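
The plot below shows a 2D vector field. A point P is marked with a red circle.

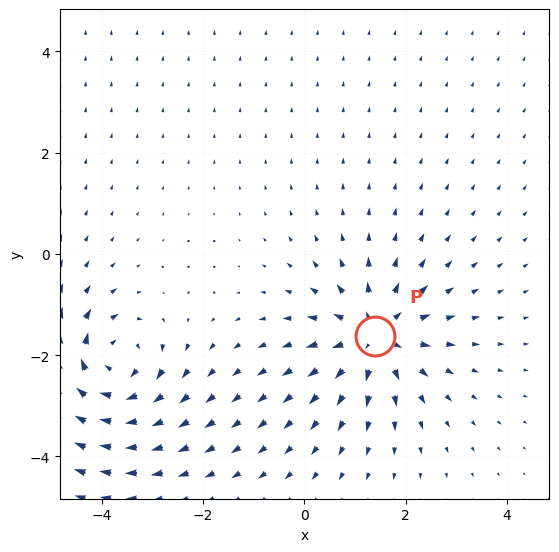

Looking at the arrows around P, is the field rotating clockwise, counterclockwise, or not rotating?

Near P at (1.4, -1.6) the arrows show no circulation. The curl there is ≈0.

not rotating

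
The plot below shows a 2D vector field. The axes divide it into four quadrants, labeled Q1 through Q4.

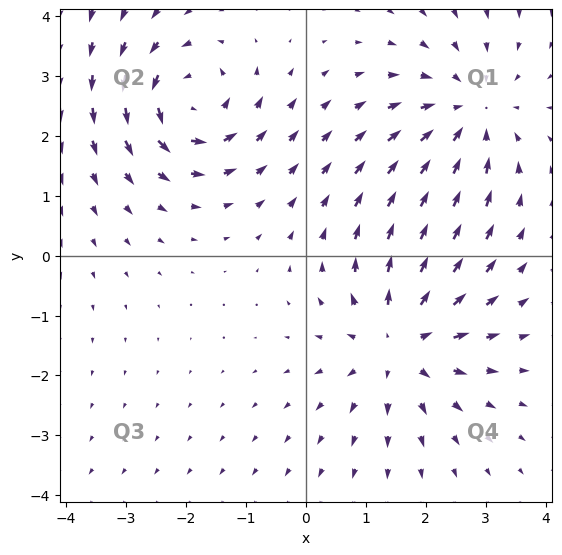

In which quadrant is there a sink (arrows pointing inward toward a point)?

Q1

The sink sits at approximately (2.7, 2.4), which lies in quadrant Q1. The divergence there is about -3, negative as expected for a sink.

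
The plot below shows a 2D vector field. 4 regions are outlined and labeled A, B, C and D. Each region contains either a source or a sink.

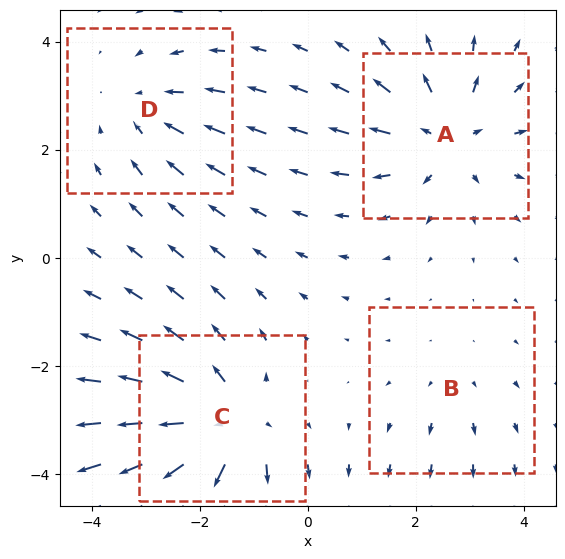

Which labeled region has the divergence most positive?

C

Divergence at each region's feature centre — A: about +5, B: about +2, C: about +6, D: about -3. Region C is most positive.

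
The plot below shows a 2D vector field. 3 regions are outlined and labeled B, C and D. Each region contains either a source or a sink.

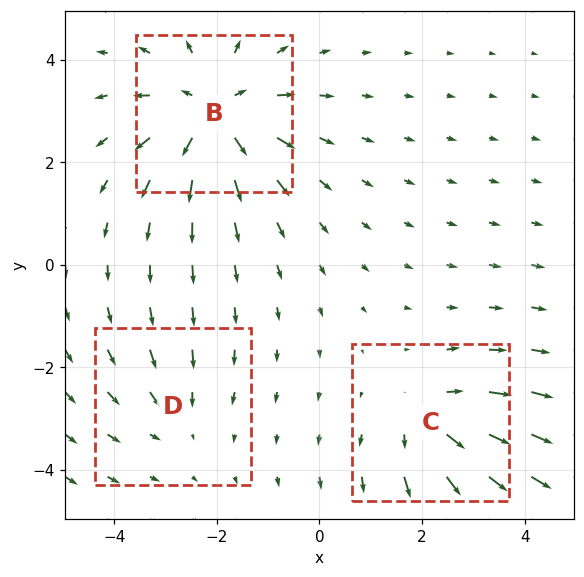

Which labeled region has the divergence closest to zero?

Divergence at each region's feature centre — B: about +4, C: about +3, D: about -2. Region D is closest to zero.

D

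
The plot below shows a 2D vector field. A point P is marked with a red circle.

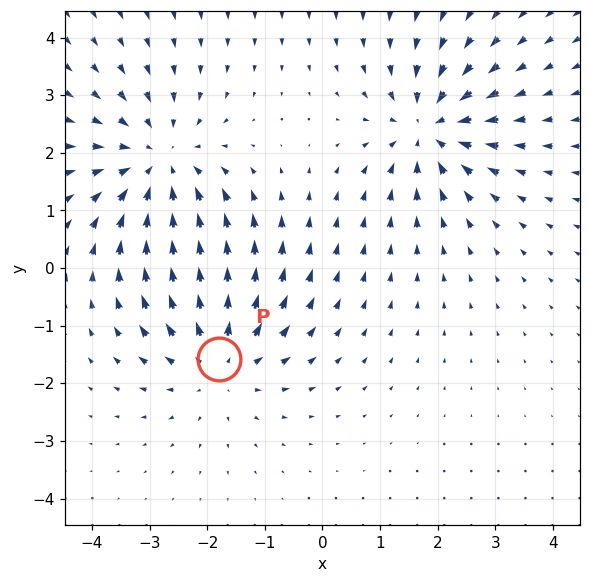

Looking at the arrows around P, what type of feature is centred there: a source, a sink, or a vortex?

source

At P (-1.8, -1.6) the arrows spread outward. Divergence about +3, curl ≈0 — positive divergence with near-zero curl is a source.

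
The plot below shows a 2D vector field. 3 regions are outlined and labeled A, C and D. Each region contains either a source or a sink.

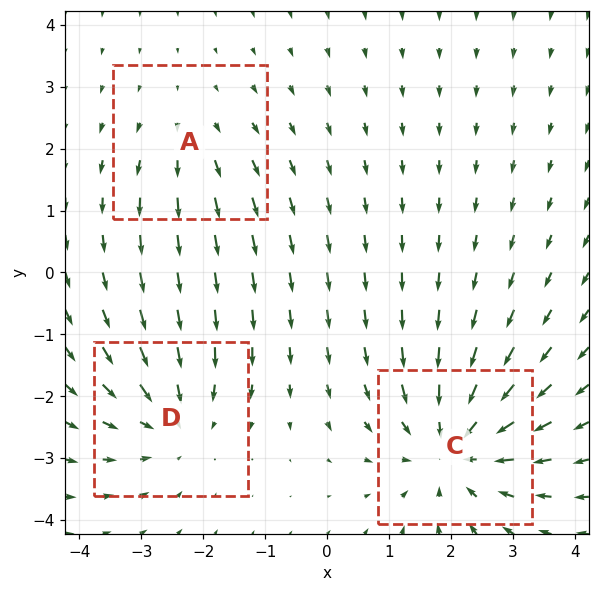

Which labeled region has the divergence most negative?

Divergence at each region's feature centre — A: about +2, C: about -4, D: about -3. Region C is most negative.

C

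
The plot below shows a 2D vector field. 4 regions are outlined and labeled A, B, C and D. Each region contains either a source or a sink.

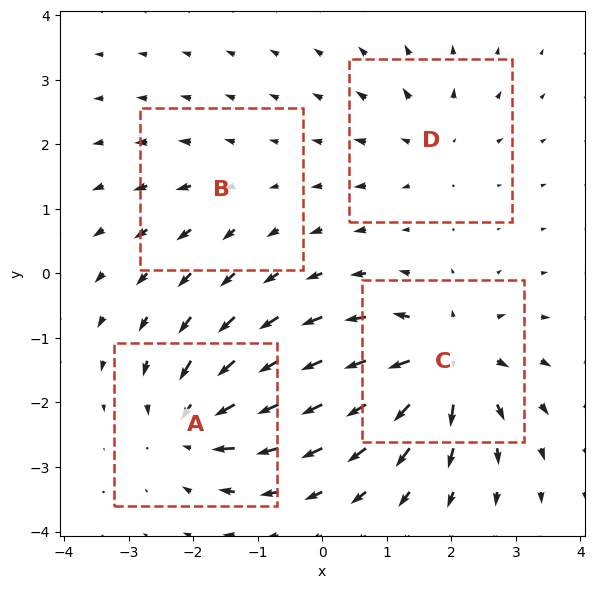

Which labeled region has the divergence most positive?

Divergence at each region's feature centre — A: about -7, B: about +2, C: about +8, D: about +4. Region C is most positive.

C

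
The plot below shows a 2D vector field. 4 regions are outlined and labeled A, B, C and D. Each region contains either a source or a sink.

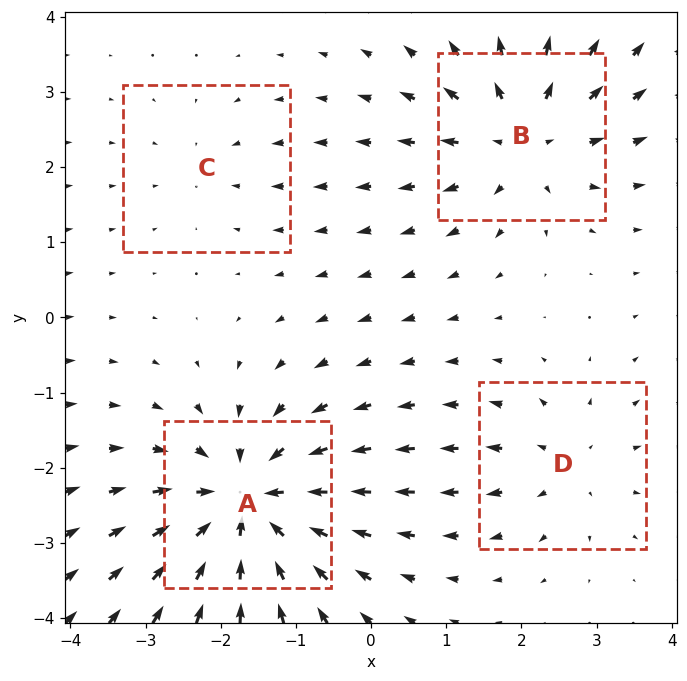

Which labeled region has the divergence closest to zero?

C

Divergence at each region's feature centre — A: about -7, B: about +5, C: about -2, D: about +3. Region C is closest to zero.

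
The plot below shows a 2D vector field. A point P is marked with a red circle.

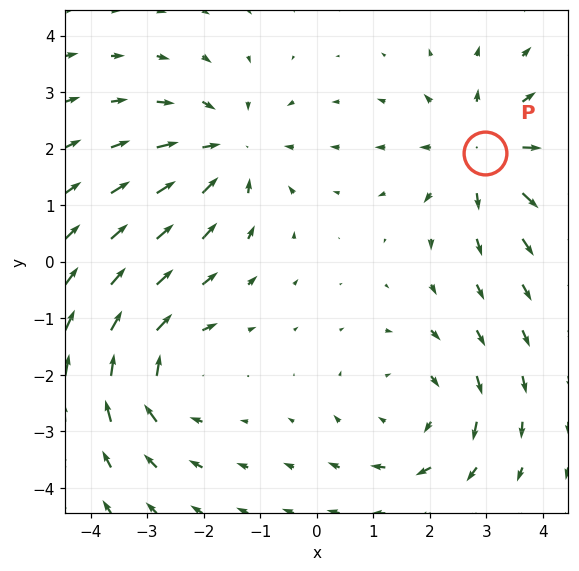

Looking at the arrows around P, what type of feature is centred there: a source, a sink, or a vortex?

At P (3.0, 1.9) the arrows spread outward. Divergence about +4, curl ≈0 — positive divergence with near-zero curl is a source.

source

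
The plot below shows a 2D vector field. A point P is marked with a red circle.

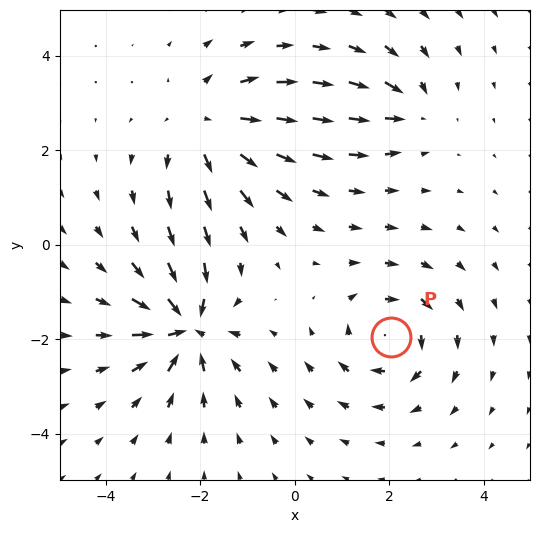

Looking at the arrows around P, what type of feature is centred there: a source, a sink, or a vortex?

vortex

At P (2.0, -2.0) the arrows circulate clockwise. Divergence ≈0, curl about -5 — near-zero divergence with nonzero curl is a vortex.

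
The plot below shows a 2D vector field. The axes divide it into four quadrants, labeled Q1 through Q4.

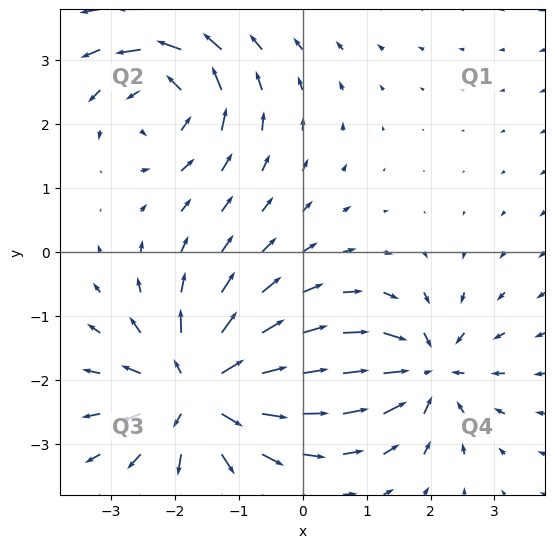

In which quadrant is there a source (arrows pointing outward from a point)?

The source sits at approximately (-1.6, -2.2), which lies in quadrant Q3. The divergence there is about +5, positive as expected for a source.

Q3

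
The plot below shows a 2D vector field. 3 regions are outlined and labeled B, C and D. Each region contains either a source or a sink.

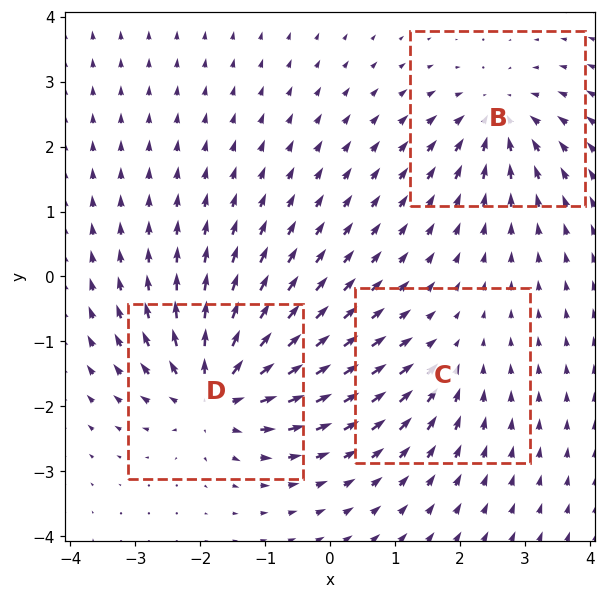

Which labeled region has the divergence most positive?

Divergence at each region's feature centre — B: about -4, C: about -2, D: about +6. Region D is most positive.

D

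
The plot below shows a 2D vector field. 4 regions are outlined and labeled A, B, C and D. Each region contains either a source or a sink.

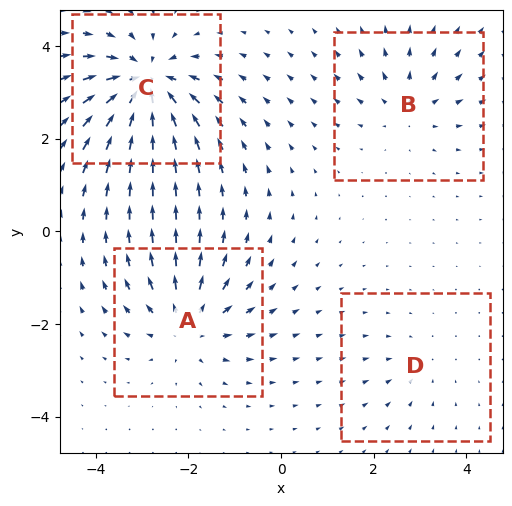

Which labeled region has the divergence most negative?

C

Divergence at each region's feature centre — A: about +5, B: about +4, C: about -7, D: about -2. Region C is most negative.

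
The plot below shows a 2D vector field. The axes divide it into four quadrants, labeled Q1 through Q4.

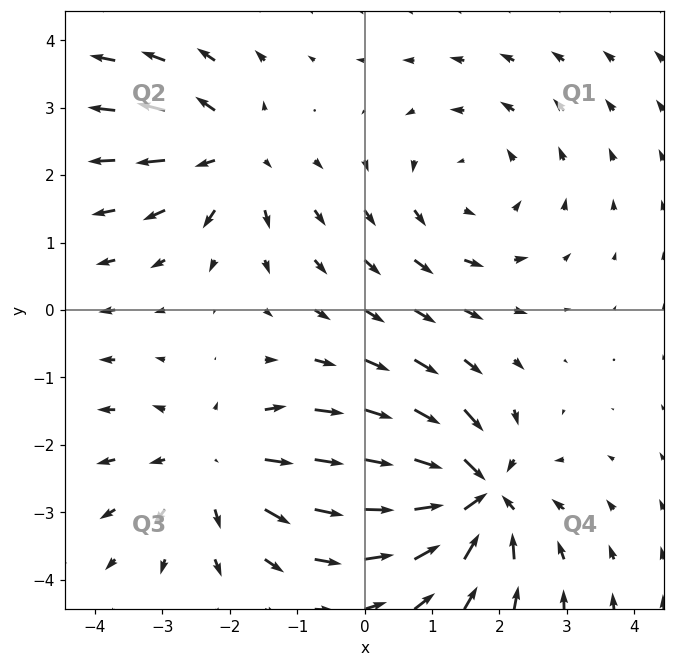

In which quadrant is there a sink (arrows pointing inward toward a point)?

Q4

The sink sits at approximately (1.6, -2.7), which lies in quadrant Q4. The divergence there is about -6, negative as expected for a sink.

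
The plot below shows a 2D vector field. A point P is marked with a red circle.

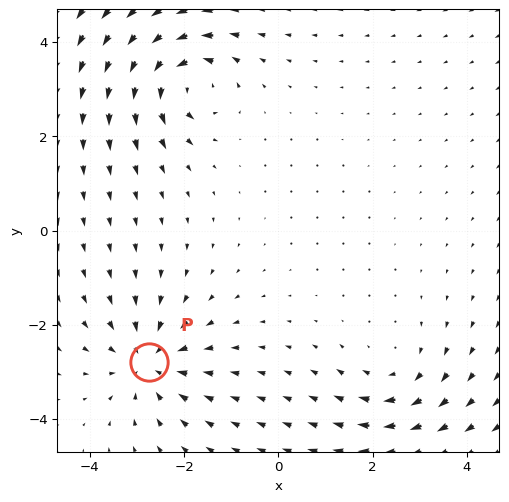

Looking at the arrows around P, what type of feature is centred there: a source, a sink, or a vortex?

At P (-2.7, -2.8) the arrows converge inward. Divergence about -3, curl ≈0 — negative divergence with near-zero curl is a sink.

sink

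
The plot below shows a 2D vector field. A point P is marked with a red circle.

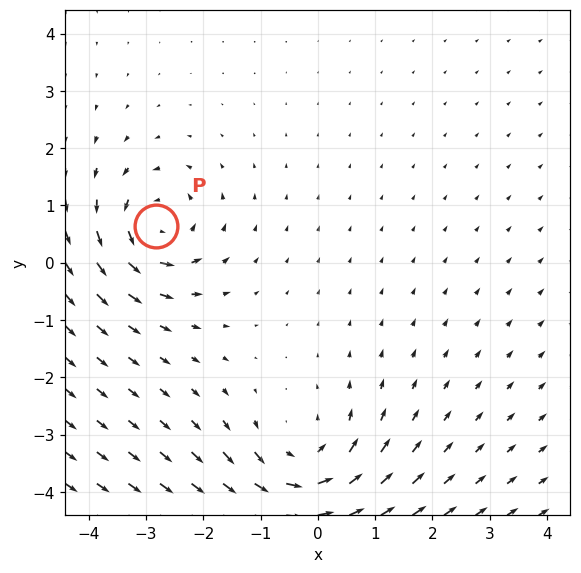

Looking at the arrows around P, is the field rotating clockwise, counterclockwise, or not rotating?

counterclockwise

Near P at (-2.8, 0.6) the arrows circulate counterclockwise. The curl (z-component) there is about +4; positive curl means counterclockwise rotation.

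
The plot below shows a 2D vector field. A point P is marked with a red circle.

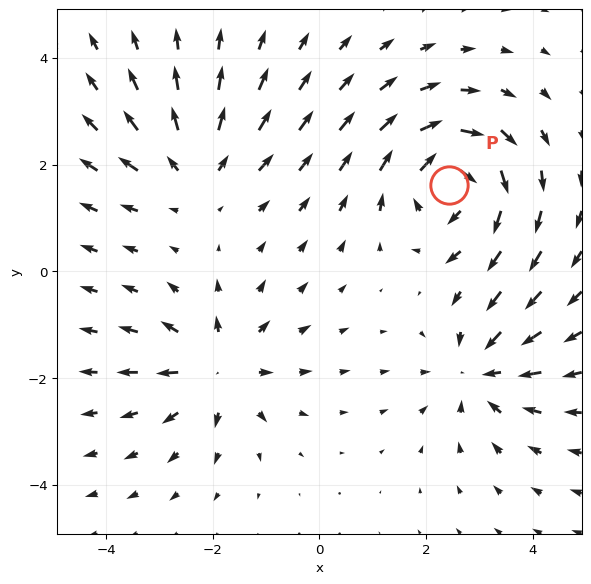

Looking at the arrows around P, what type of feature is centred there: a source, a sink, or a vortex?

At P (2.4, 1.6) the arrows circulate clockwise. Divergence ≈0, curl about -6 — near-zero divergence with nonzero curl is a vortex.

vortex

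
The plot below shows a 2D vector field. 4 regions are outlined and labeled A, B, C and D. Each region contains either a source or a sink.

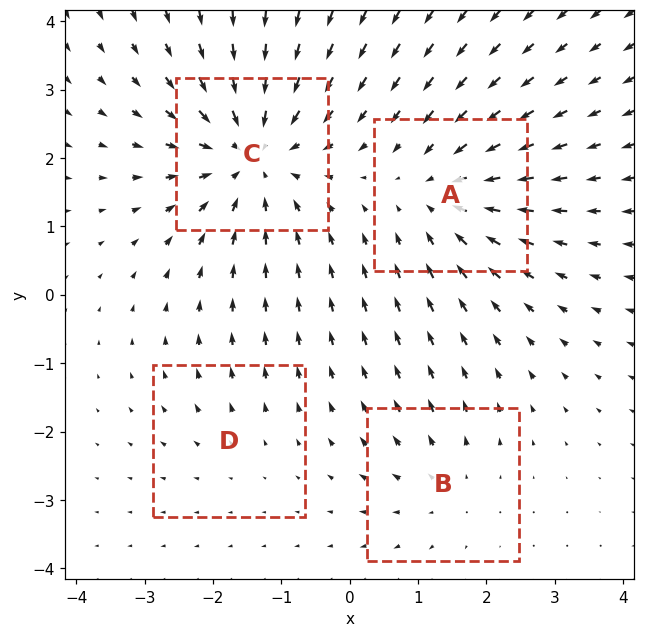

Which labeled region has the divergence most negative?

Divergence at each region's feature centre — A: about -4, B: about +3, C: about -6, D: about +2. Region C is most negative.

C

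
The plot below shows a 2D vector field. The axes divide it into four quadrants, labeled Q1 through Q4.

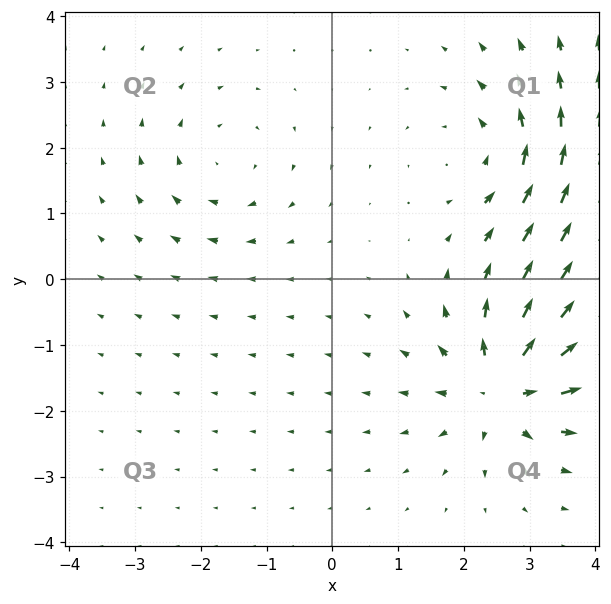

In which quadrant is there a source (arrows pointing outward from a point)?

The source sits at approximately (2.6, -1.6), which lies in quadrant Q4. The divergence there is about +6, positive as expected for a source.

Q4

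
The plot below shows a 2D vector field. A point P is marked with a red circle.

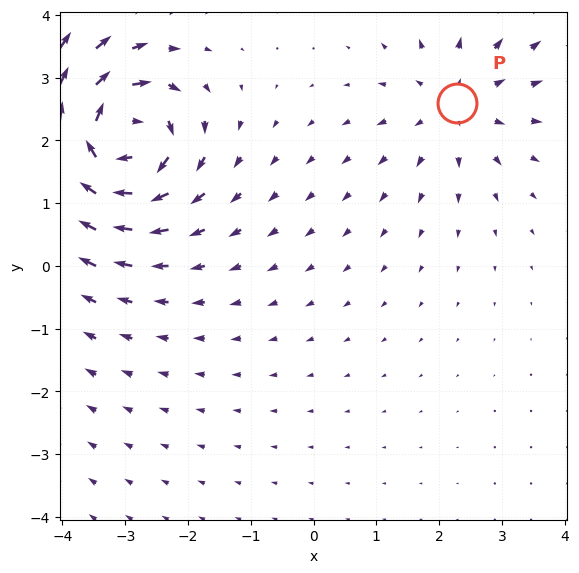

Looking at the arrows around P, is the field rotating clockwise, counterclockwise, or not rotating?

Near P at (2.3, 2.6) the arrows show no circulation. The curl there is ≈0.

not rotating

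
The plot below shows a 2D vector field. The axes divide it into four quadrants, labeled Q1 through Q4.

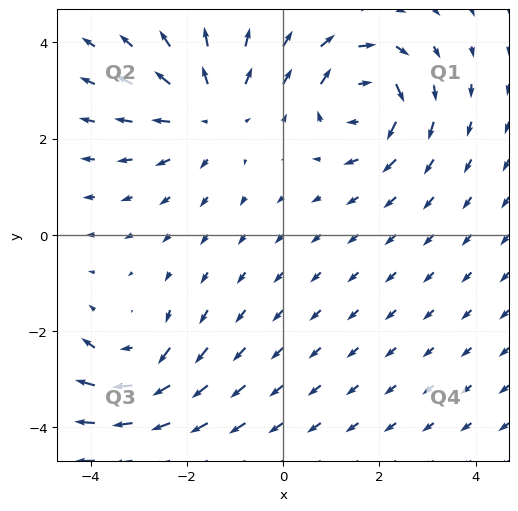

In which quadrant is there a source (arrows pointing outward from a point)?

The source sits at approximately (-1.5, 2.5), which lies in quadrant Q2. The divergence there is about +3, positive as expected for a source.

Q2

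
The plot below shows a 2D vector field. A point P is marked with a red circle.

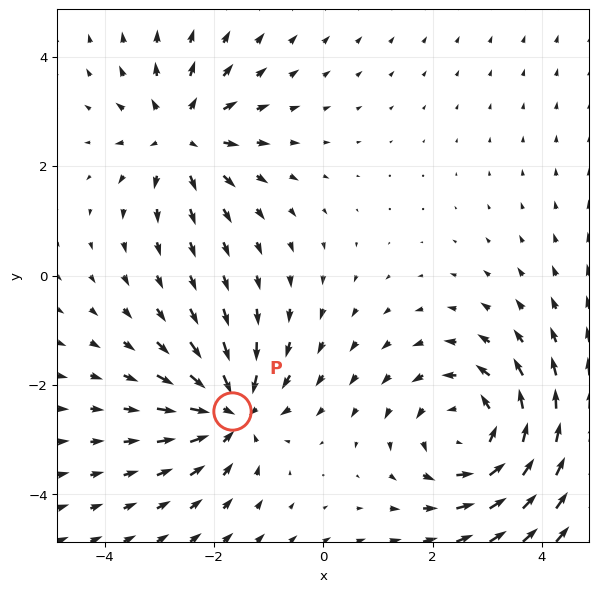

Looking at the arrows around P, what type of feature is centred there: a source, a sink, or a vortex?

sink

At P (-1.7, -2.5) the arrows converge inward. Divergence about -4, curl ≈0 — negative divergence with near-zero curl is a sink.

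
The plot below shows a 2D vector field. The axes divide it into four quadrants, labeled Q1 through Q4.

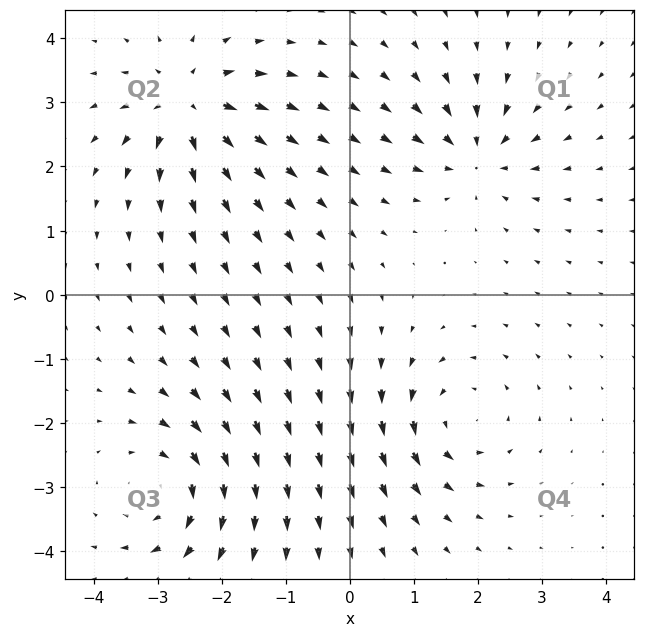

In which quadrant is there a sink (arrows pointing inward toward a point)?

Q1

The sink sits at approximately (2.0, 2.2), which lies in quadrant Q1. The divergence there is about -5, negative as expected for a sink.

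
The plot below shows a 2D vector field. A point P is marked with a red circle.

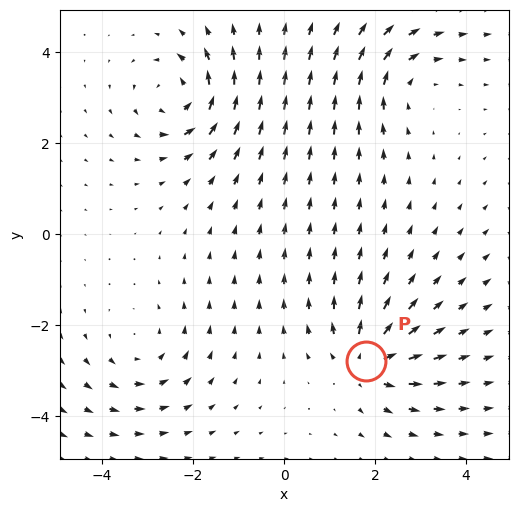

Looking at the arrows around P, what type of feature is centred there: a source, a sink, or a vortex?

source

At P (1.8, -2.8) the arrows spread outward. Divergence about +5, curl ≈0 — positive divergence with near-zero curl is a source.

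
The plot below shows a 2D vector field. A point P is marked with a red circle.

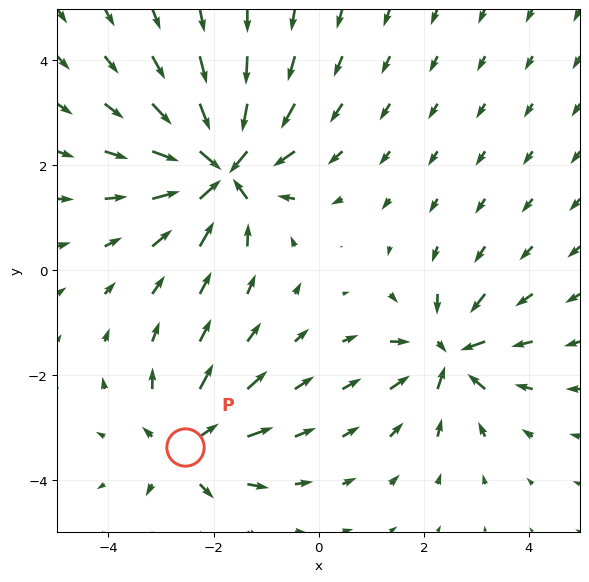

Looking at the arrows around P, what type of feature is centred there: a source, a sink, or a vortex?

source

At P (-2.5, -3.4) the arrows spread outward. Divergence about +3, curl ≈0 — positive divergence with near-zero curl is a source.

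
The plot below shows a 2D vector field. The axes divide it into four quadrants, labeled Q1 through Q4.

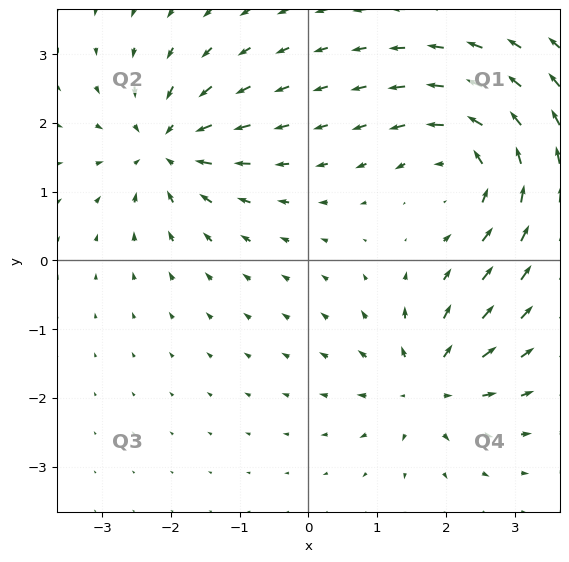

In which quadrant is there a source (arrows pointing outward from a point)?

The source sits at approximately (1.7, -1.8), which lies in quadrant Q4. The divergence there is about +5, positive as expected for a source.

Q4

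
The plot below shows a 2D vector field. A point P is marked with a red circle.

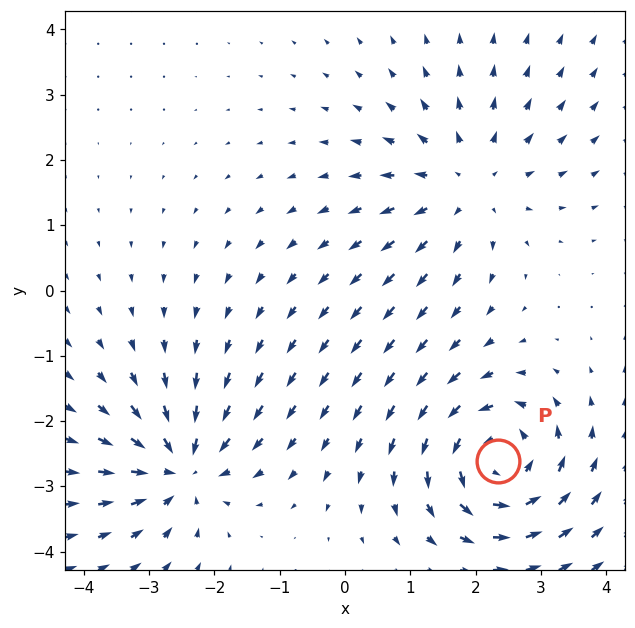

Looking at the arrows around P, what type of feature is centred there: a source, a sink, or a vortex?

vortex

At P (2.3, -2.6) the arrows circulate counterclockwise. Divergence ≈0, curl about +6 — near-zero divergence with nonzero curl is a vortex.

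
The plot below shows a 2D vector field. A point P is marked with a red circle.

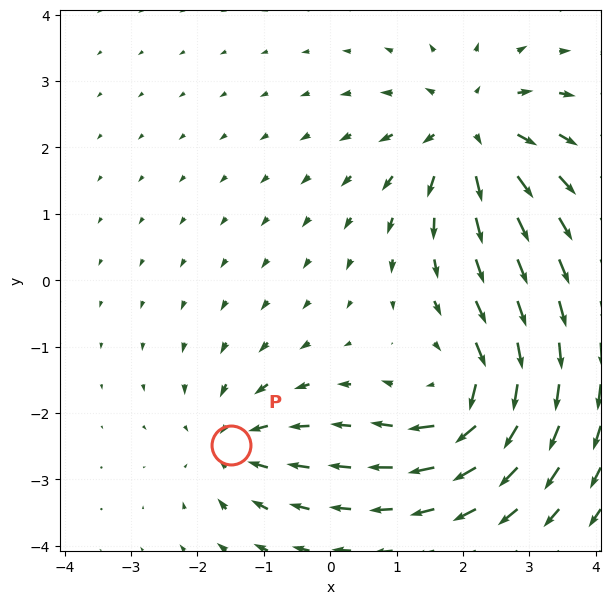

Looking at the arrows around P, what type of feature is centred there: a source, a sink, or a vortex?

sink

At P (-1.5, -2.5) the arrows converge inward. Divergence about -4, curl ≈0 — negative divergence with near-zero curl is a sink.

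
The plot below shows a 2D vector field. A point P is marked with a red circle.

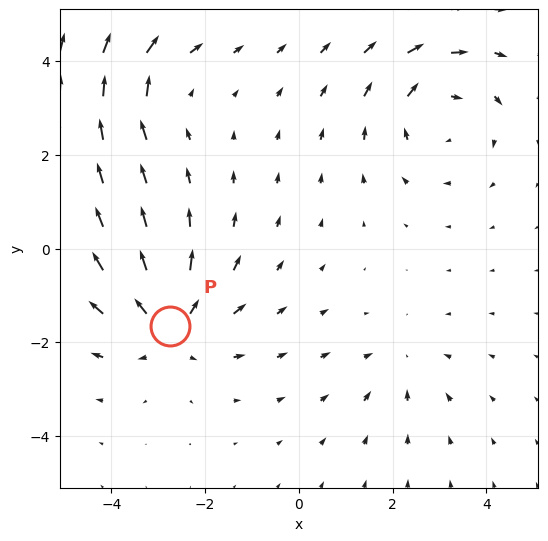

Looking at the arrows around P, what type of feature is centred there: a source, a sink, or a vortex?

source

At P (-2.8, -1.6) the arrows spread outward. Divergence about +5, curl ≈0 — positive divergence with near-zero curl is a source.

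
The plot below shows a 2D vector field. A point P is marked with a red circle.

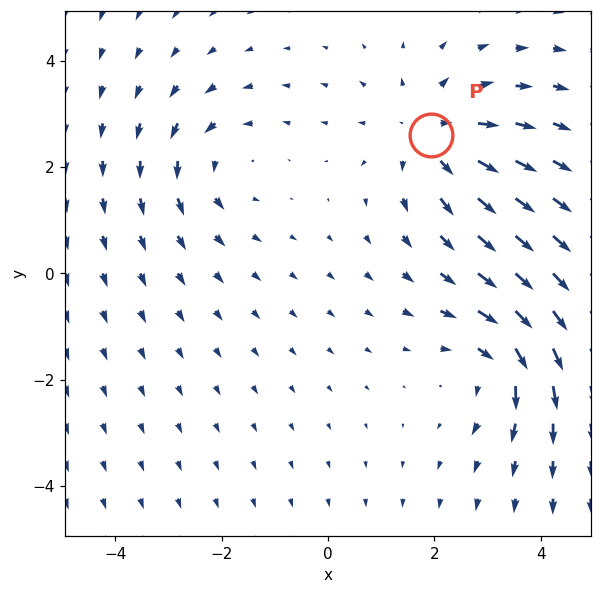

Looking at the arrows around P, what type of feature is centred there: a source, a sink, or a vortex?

At P (1.9, 2.6) the arrows spread outward. Divergence about +3, curl ≈0 — positive divergence with near-zero curl is a source.

source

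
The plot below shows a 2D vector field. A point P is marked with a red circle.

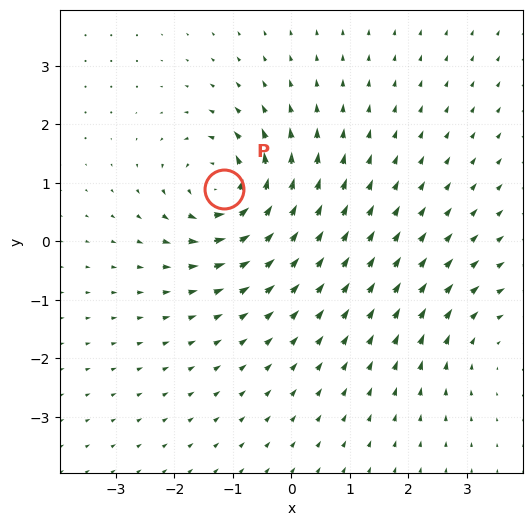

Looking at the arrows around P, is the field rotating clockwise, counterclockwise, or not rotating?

counterclockwise

Near P at (-1.2, 0.9) the arrows circulate counterclockwise. The curl (z-component) there is about +7; positive curl means counterclockwise rotation.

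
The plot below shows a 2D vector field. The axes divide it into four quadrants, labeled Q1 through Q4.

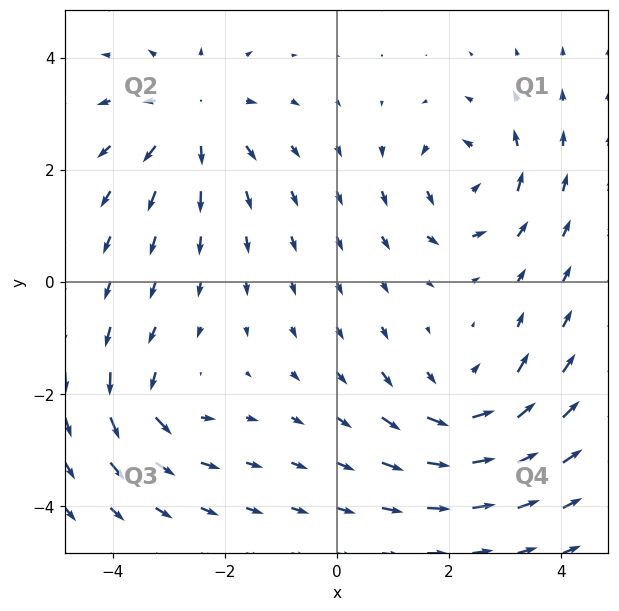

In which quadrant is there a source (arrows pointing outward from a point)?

The source sits at approximately (-2.6, 2.9), which lies in quadrant Q2. The divergence there is about +4, positive as expected for a source.

Q2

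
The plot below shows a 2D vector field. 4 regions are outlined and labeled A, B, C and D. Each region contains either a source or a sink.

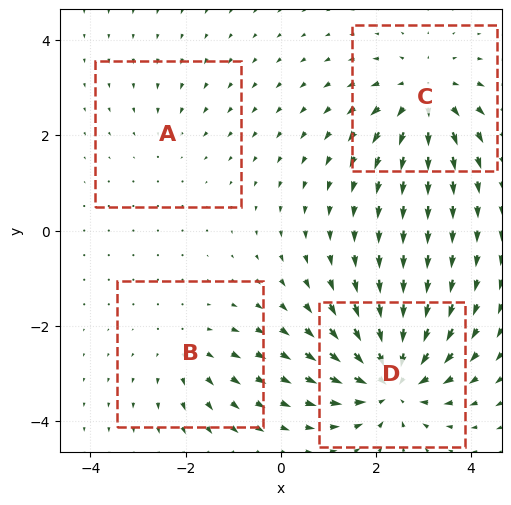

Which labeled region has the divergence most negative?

D

Divergence at each region's feature centre — A: about -2, B: about +3, C: about +5, D: about -7. Region D is most negative.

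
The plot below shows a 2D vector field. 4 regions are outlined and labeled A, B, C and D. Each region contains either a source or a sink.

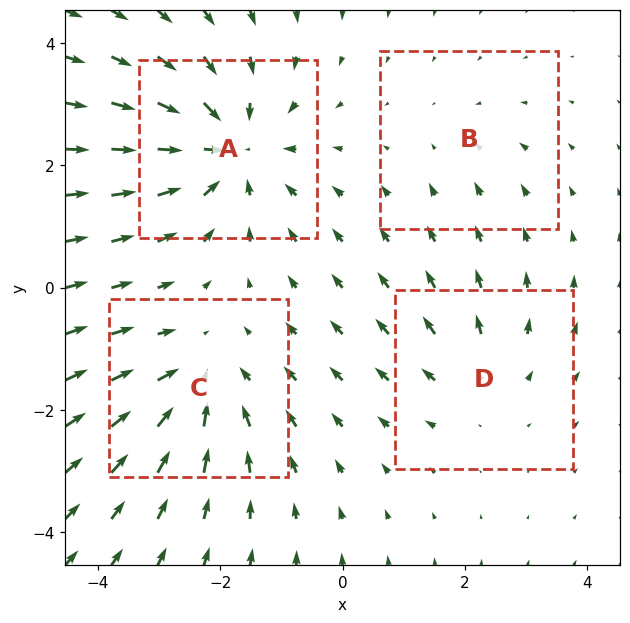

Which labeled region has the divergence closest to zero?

B

Divergence at each region's feature centre — A: about -6, B: about -2, C: about -4, D: about +3. Region B is closest to zero.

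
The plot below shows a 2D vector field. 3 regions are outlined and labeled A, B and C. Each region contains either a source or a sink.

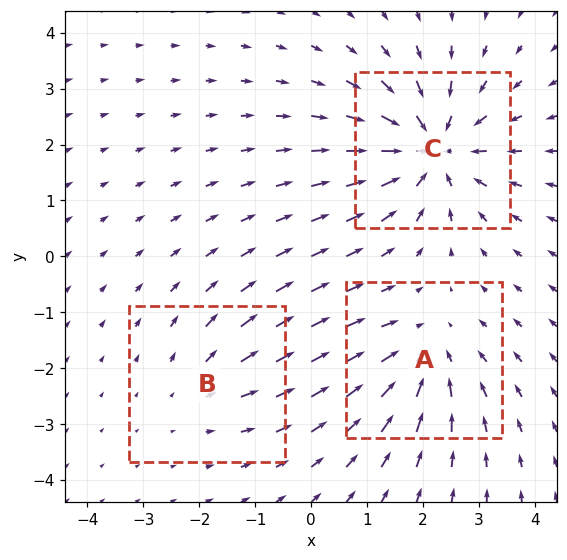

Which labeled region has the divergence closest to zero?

Divergence at each region's feature centre — A: about -3, B: about +2, C: about -5. Region B is closest to zero.

B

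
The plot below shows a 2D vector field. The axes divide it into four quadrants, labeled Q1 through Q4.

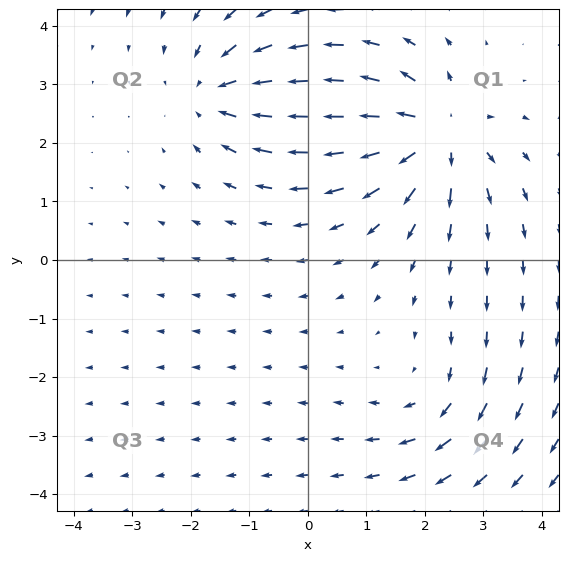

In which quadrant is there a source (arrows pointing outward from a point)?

Q1

The source sits at approximately (2.2, 2.2), which lies in quadrant Q1. The divergence there is about +6, positive as expected for a source.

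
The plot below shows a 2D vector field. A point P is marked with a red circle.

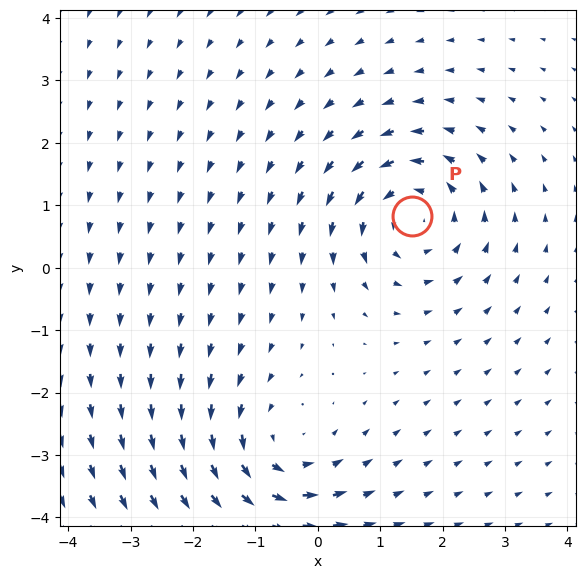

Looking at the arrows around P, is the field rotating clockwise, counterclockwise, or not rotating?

Near P at (1.5, 0.8) the arrows circulate counterclockwise. The curl (z-component) there is about +5; positive curl means counterclockwise rotation.

counterclockwise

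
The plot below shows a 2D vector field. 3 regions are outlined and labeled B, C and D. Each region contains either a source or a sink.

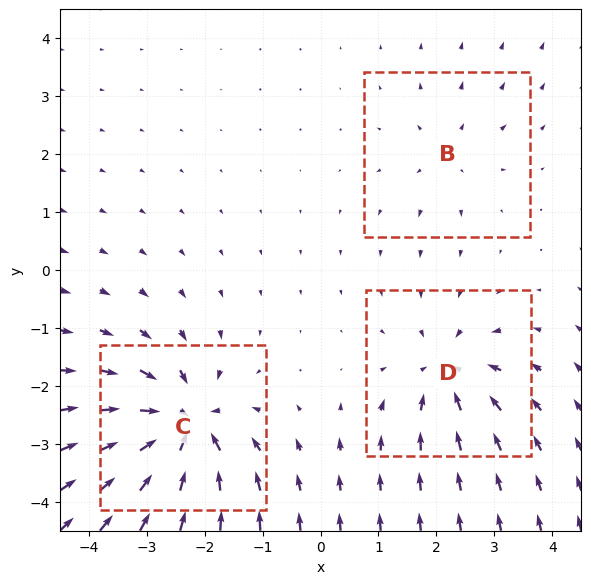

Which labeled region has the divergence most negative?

Divergence at each region's feature centre — B: about +2, C: about -6, D: about -4. Region C is most negative.

C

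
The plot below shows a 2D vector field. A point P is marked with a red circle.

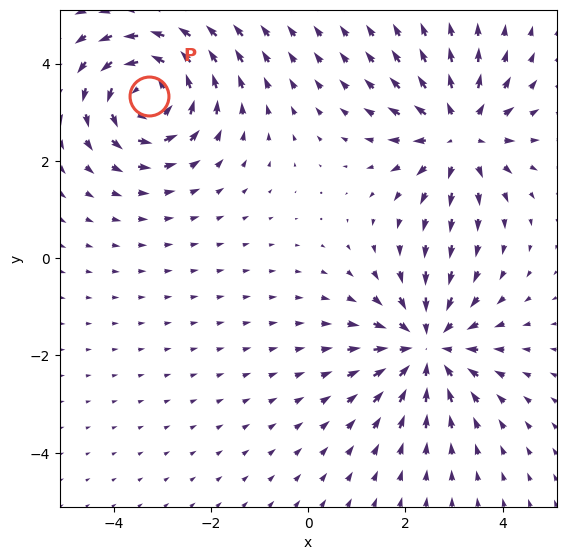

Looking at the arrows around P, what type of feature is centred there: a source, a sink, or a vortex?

At P (-3.3, 3.3) the arrows circulate counterclockwise. Divergence ≈0, curl about +5 — near-zero divergence with nonzero curl is a vortex.

vortex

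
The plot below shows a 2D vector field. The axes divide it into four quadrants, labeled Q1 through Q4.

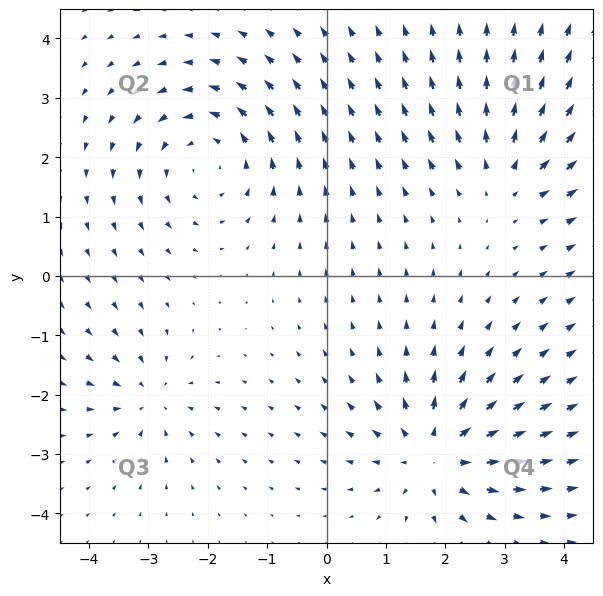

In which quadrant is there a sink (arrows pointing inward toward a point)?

The sink sits at approximately (-3.0, -2.1), which lies in quadrant Q3. The divergence there is about -4, negative as expected for a sink.

Q3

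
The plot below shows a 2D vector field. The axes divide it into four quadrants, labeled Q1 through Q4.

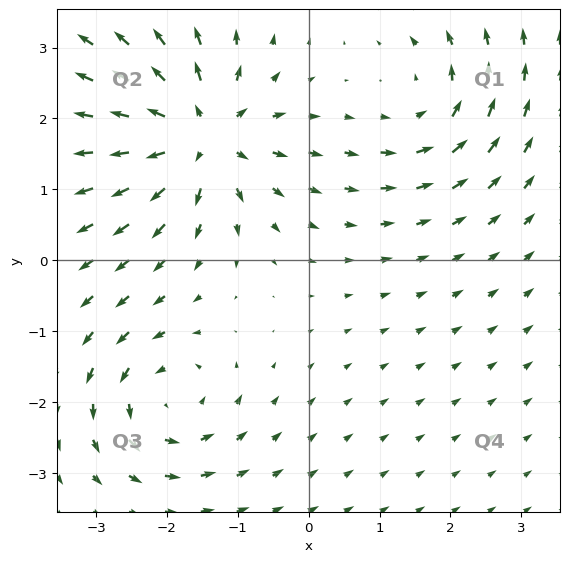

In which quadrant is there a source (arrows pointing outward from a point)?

Q2

The source sits at approximately (-1.5, 1.8), which lies in quadrant Q2. The divergence there is about +7, positive as expected for a source.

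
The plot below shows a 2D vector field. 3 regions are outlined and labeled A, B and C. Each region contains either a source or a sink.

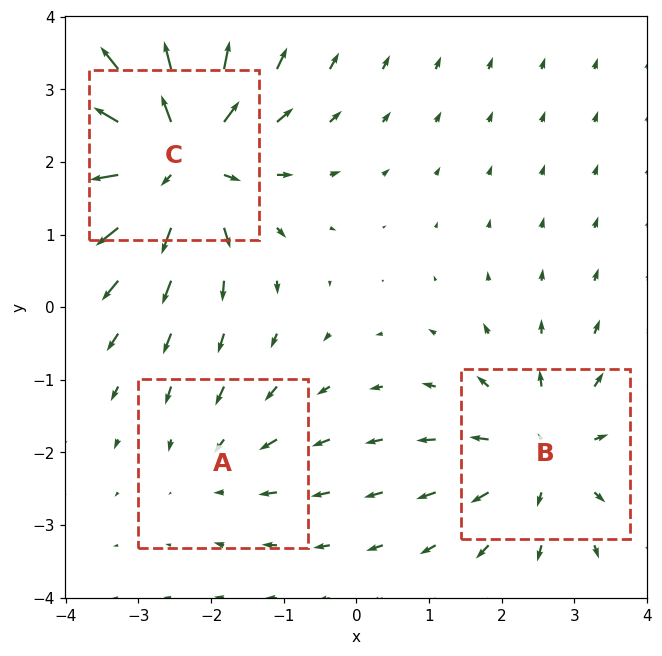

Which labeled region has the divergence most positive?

Divergence at each region's feature centre — A: about -2, B: about +3, C: about +5. Region C is most positive.

C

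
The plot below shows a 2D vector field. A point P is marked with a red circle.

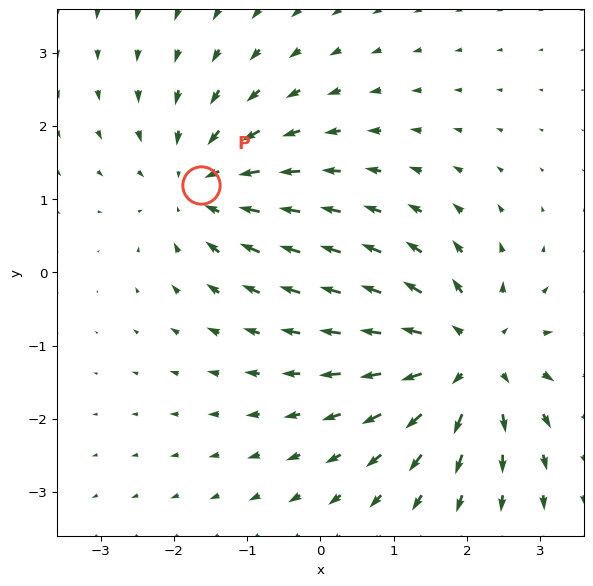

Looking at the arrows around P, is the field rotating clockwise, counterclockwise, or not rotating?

not rotating

Near P at (-1.6, 1.2) the arrows show no circulation. The curl there is ≈0.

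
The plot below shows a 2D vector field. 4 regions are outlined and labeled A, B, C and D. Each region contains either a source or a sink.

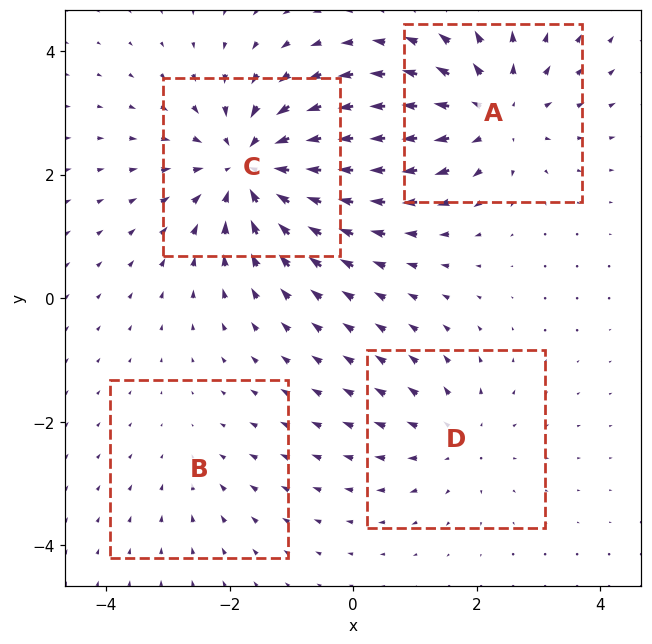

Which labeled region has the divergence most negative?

Divergence at each region's feature centre — A: about +5, B: about -2, C: about -6, D: about +3. Region C is most negative.

C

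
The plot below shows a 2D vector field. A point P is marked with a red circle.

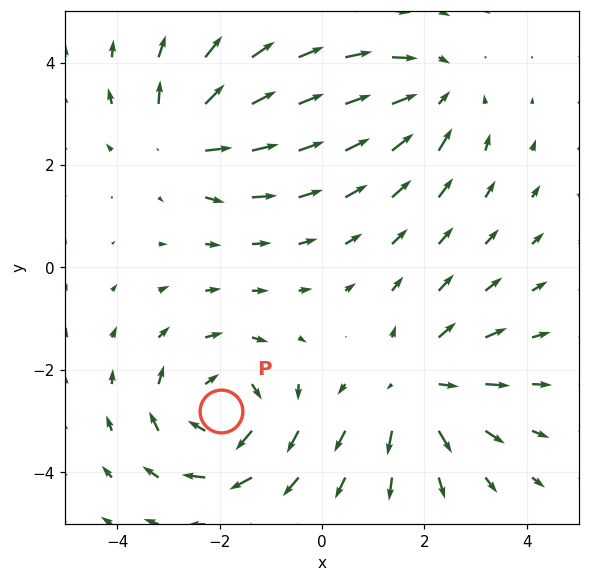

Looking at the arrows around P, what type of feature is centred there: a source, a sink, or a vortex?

At P (-2.0, -2.8) the arrows circulate clockwise. Divergence ≈0, curl about -5 — near-zero divergence with nonzero curl is a vortex.

vortex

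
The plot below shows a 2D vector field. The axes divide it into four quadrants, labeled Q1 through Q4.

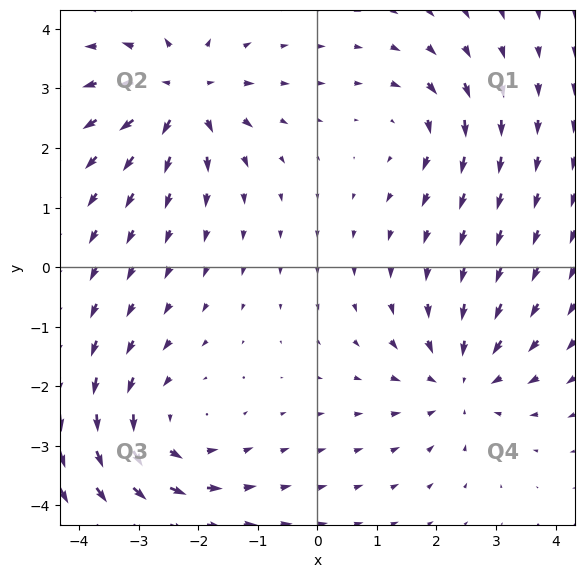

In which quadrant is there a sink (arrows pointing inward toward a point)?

The sink sits at approximately (2.4, -1.9), which lies in quadrant Q4. The divergence there is about -4, negative as expected for a sink.

Q4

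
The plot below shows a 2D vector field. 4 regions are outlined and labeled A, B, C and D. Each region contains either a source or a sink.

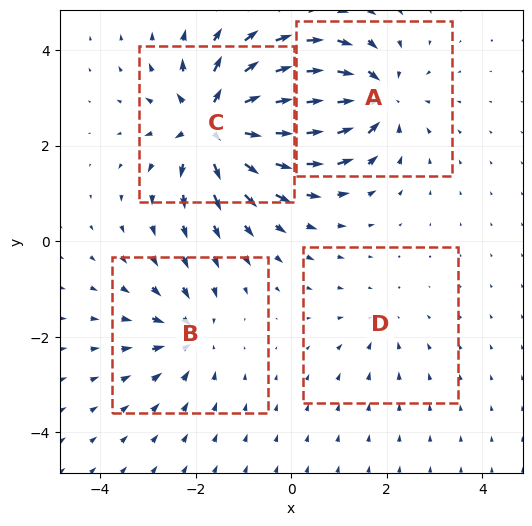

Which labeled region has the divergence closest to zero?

Divergence at each region's feature centre — A: about -6, B: about -4, C: about +8, D: about -2. Region D is closest to zero.

D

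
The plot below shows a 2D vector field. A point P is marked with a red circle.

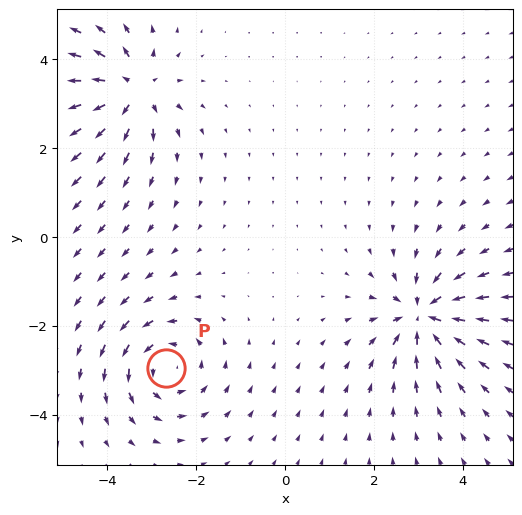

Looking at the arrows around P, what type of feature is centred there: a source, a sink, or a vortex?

vortex

At P (-2.7, -2.9) the arrows circulate counterclockwise. Divergence ≈0, curl about +4 — near-zero divergence with nonzero curl is a vortex.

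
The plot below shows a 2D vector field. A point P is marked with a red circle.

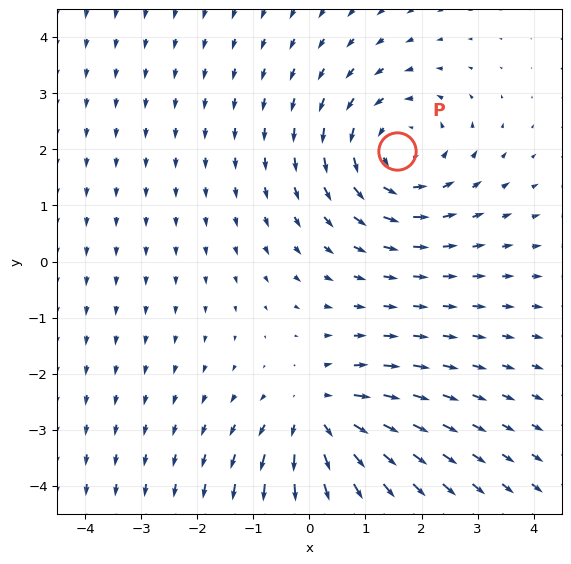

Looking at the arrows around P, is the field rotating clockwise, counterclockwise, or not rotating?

Near P at (1.6, 2.0) the arrows circulate counterclockwise. The curl (z-component) there is about +4; positive curl means counterclockwise rotation.

counterclockwise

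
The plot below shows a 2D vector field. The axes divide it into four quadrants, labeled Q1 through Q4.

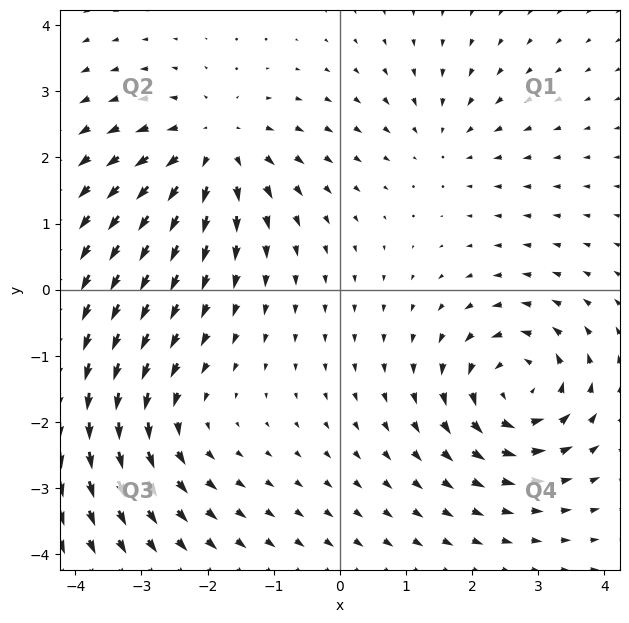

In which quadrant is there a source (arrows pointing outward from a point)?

Q2

The source sits at approximately (-1.9, 2.1), which lies in quadrant Q2. The divergence there is about +5, positive as expected for a source.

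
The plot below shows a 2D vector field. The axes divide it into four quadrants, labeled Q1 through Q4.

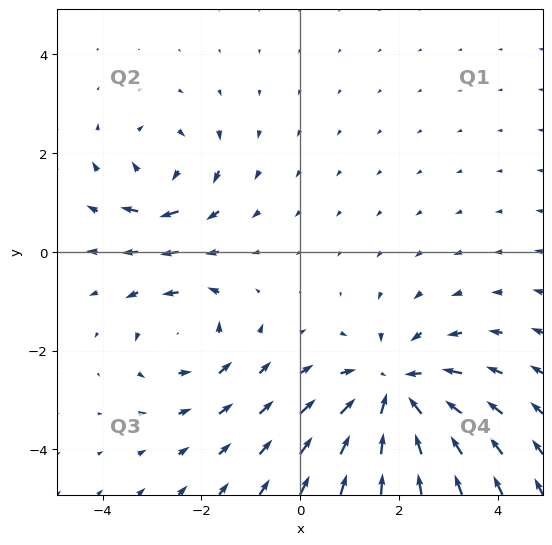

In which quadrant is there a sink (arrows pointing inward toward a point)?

The sink sits at approximately (1.9, -2.9), which lies in quadrant Q4. The divergence there is about -4, negative as expected for a sink.

Q4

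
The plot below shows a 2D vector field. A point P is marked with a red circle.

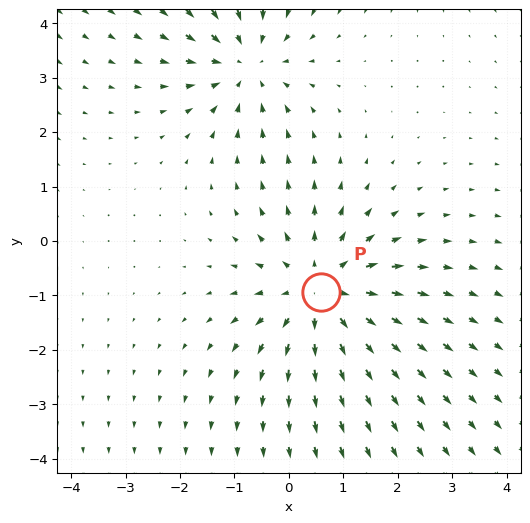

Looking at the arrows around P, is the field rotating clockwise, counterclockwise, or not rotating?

not rotating

Near P at (0.6, -0.9) the arrows show no circulation. The curl there is ≈0.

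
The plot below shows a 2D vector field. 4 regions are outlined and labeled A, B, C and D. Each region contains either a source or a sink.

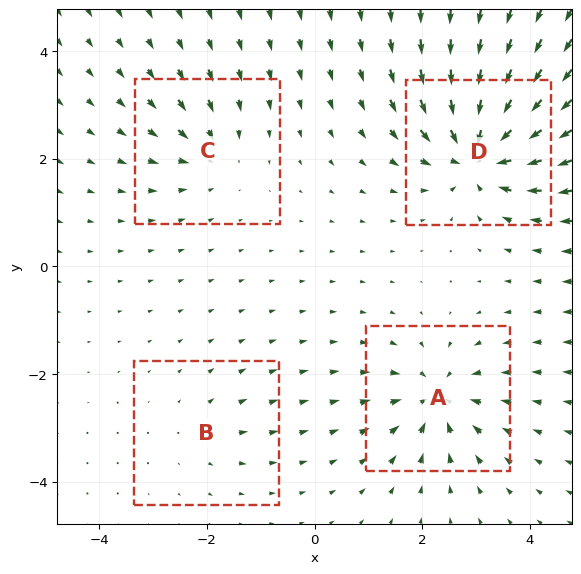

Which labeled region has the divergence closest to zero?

B

Divergence at each region's feature centre — A: about -6, B: about +2, C: about -4, D: about -8. Region B is closest to zero.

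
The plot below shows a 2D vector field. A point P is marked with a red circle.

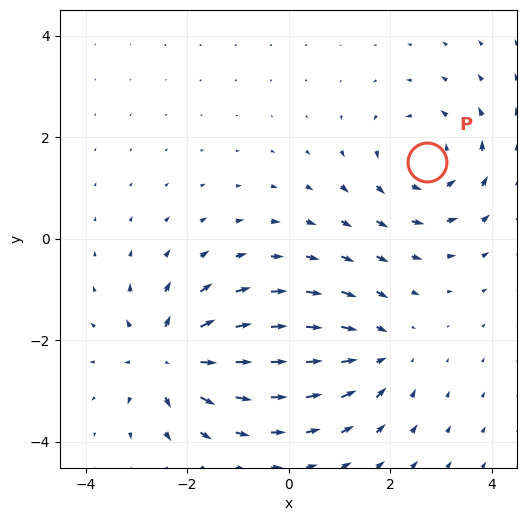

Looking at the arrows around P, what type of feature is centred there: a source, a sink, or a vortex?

At P (2.7, 1.5) the arrows circulate counterclockwise. Divergence ≈0, curl about +3 — near-zero divergence with nonzero curl is a vortex.

vortex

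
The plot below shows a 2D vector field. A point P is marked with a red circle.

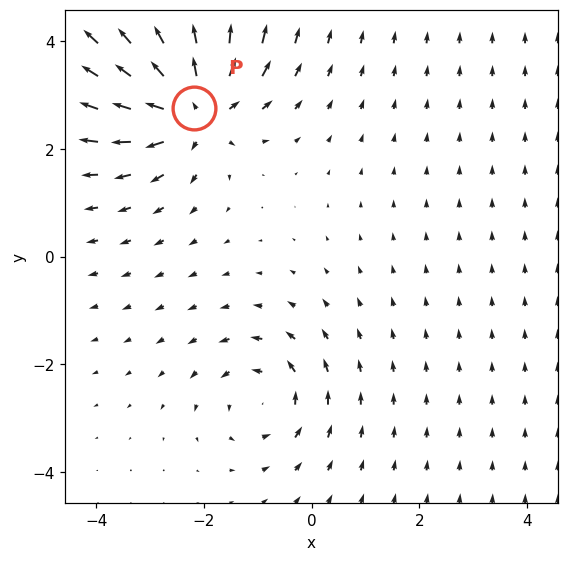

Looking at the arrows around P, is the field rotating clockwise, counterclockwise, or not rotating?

not rotating

Near P at (-2.2, 2.8) the arrows show no circulation. The curl there is ≈0.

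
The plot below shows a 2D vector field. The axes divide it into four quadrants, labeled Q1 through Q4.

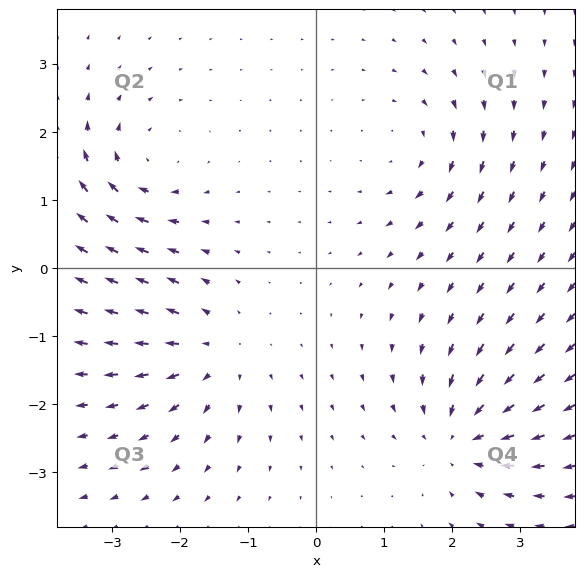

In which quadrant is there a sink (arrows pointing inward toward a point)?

Q4

The sink sits at approximately (2.1, -2.5), which lies in quadrant Q4. The divergence there is about -5, negative as expected for a sink.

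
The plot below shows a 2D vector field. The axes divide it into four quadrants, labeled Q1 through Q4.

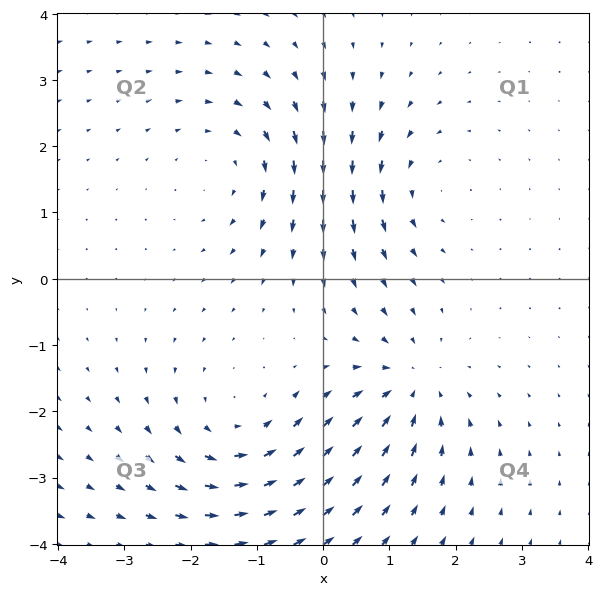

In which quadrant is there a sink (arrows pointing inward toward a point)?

Q4

The sink sits at approximately (1.3, -1.6), which lies in quadrant Q4. The divergence there is about -4, negative as expected for a sink.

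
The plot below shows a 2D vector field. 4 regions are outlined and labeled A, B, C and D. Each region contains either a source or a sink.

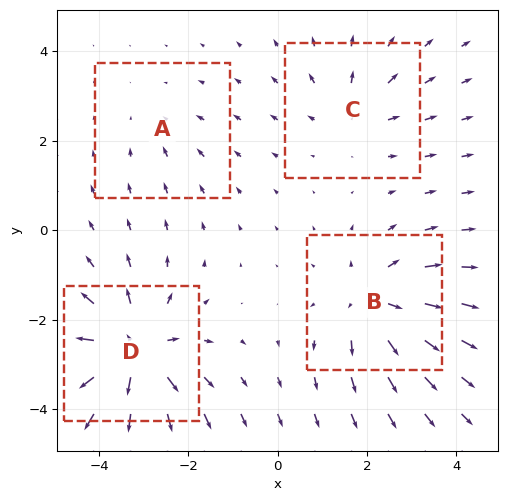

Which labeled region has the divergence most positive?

D

Divergence at each region's feature centre — A: about -2, B: about +5, C: about +3, D: about +6. Region D is most positive.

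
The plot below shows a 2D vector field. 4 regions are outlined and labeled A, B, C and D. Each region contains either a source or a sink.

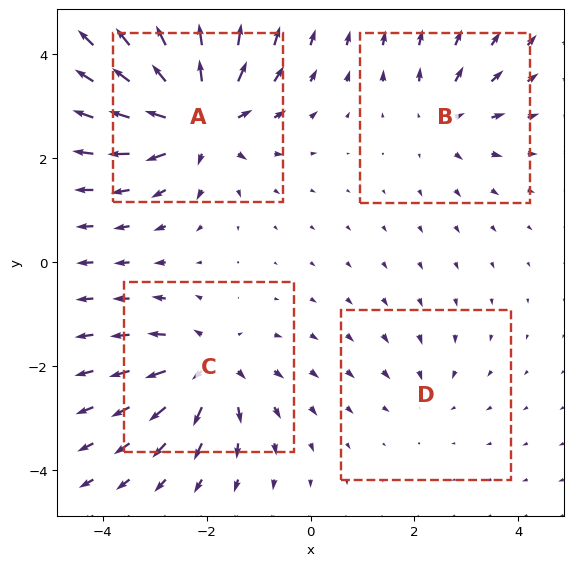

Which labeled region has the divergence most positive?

Divergence at each region's feature centre — A: about +8, B: about +4, C: about +5, D: about -2. Region A is most positive.

A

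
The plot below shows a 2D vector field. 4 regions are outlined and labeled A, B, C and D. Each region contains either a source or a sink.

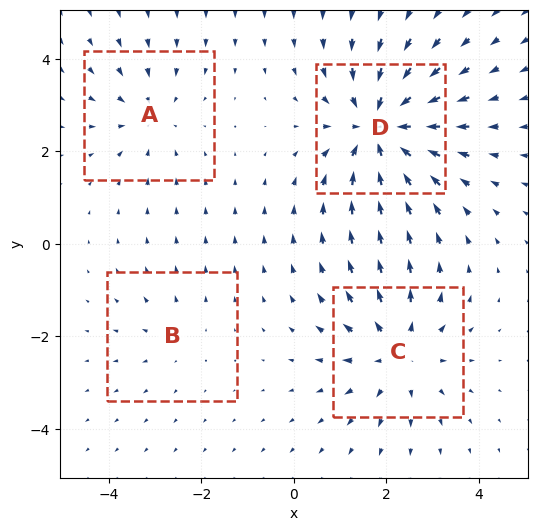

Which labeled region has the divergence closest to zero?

B

Divergence at each region's feature centre — A: about -3, B: about +2, C: about +4, D: about -6. Region B is closest to zero.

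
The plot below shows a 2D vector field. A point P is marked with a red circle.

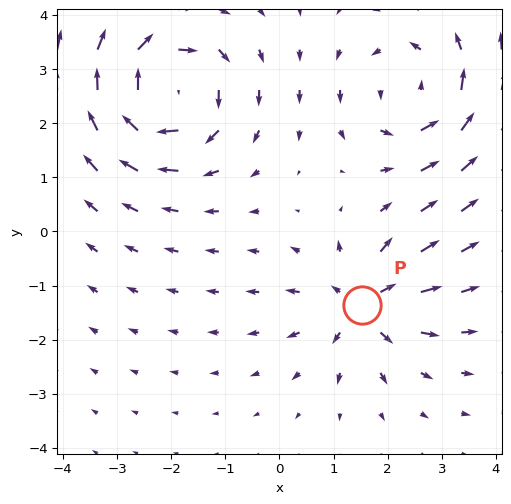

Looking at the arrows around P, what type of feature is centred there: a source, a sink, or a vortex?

source

At P (1.5, -1.4) the arrows spread outward. Divergence about +5, curl ≈0 — positive divergence with near-zero curl is a source.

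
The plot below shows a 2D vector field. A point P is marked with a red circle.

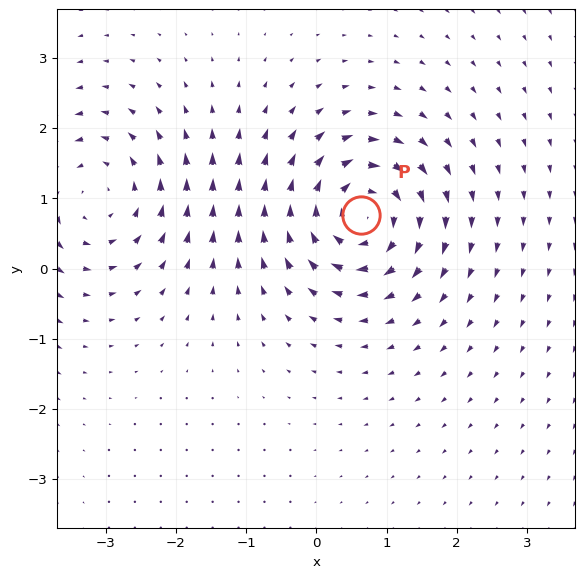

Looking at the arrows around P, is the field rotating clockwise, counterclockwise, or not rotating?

clockwise

Near P at (0.6, 0.8) the arrows circulate clockwise. The curl (z-component) there is about -7; negative curl means clockwise rotation.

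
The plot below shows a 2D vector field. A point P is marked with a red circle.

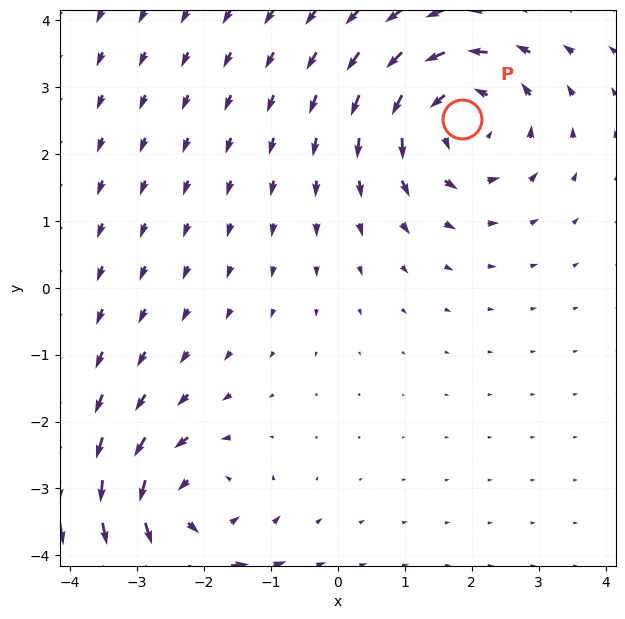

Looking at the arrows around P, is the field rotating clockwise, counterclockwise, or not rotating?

counterclockwise

Near P at (1.9, 2.5) the arrows circulate counterclockwise. The curl (z-component) there is about +5; positive curl means counterclockwise rotation.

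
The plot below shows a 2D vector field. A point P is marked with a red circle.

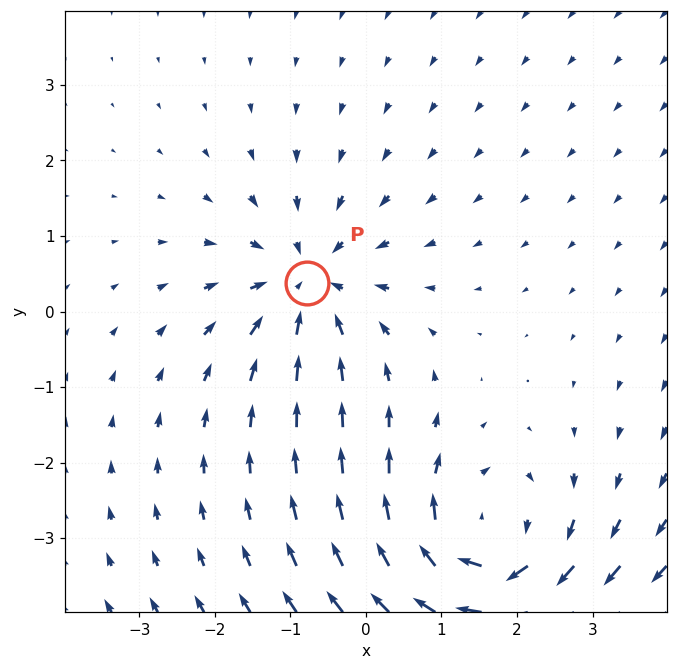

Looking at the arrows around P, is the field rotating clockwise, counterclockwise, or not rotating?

not rotating

Near P at (-0.8, 0.4) the arrows show no circulation. The curl there is ≈0.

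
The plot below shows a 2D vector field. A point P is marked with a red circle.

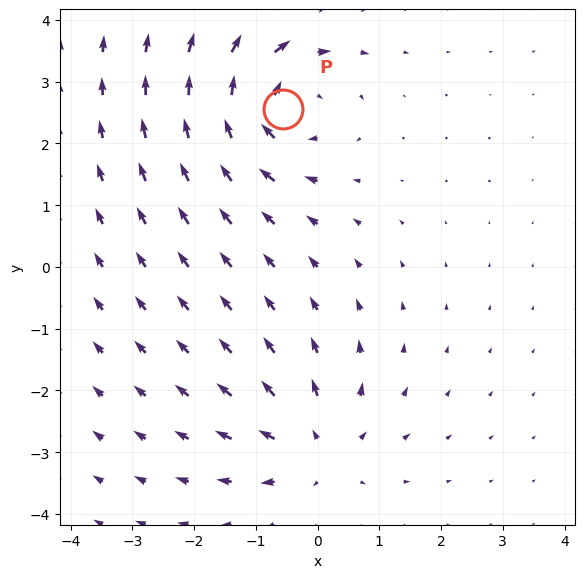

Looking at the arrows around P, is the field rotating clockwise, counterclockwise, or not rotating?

clockwise

Near P at (-0.6, 2.6) the arrows circulate clockwise. The curl (z-component) there is about -5; negative curl means clockwise rotation.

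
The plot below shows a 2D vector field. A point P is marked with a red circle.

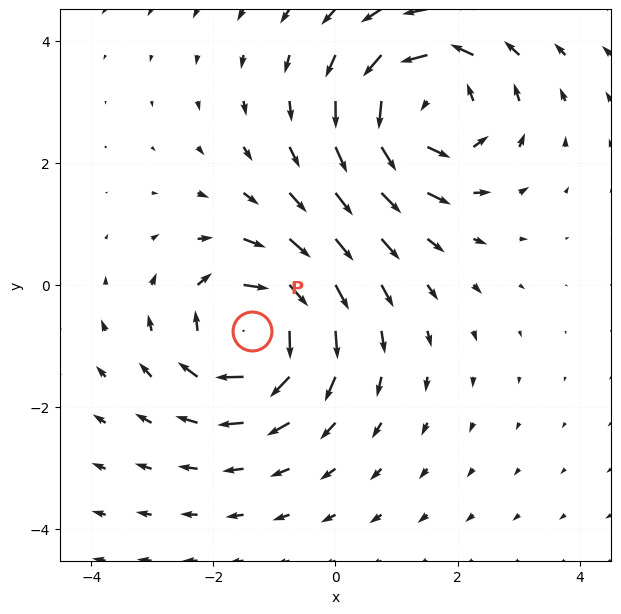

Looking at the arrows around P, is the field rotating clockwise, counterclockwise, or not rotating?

clockwise

Near P at (-1.4, -0.8) the arrows circulate clockwise. The curl (z-component) there is about -5; negative curl means clockwise rotation.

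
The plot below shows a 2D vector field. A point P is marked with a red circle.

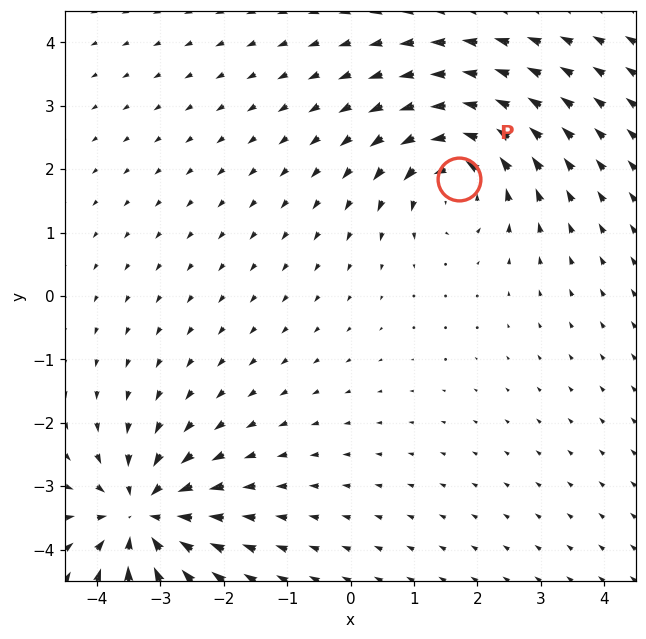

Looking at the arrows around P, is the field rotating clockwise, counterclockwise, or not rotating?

Near P at (1.7, 1.8) the arrows circulate counterclockwise. The curl (z-component) there is about +5; positive curl means counterclockwise rotation.

counterclockwise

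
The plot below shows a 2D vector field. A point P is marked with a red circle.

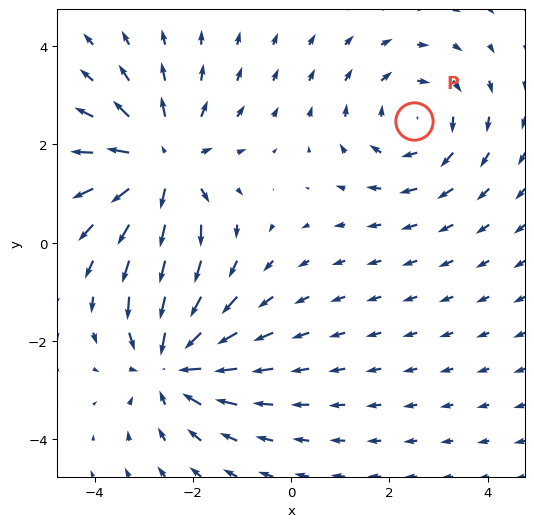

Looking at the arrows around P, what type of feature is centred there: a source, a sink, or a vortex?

At P (2.5, 2.5) the arrows circulate clockwise. Divergence ≈0, curl about -3 — near-zero divergence with nonzero curl is a vortex.

vortex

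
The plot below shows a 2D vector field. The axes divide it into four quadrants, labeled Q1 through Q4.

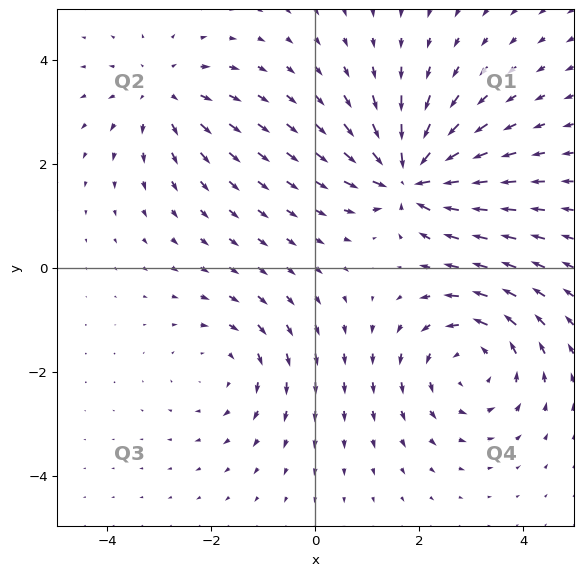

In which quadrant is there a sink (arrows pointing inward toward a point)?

The sink sits at approximately (1.8, 1.7), which lies in quadrant Q1. The divergence there is about -6, negative as expected for a sink.

Q1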